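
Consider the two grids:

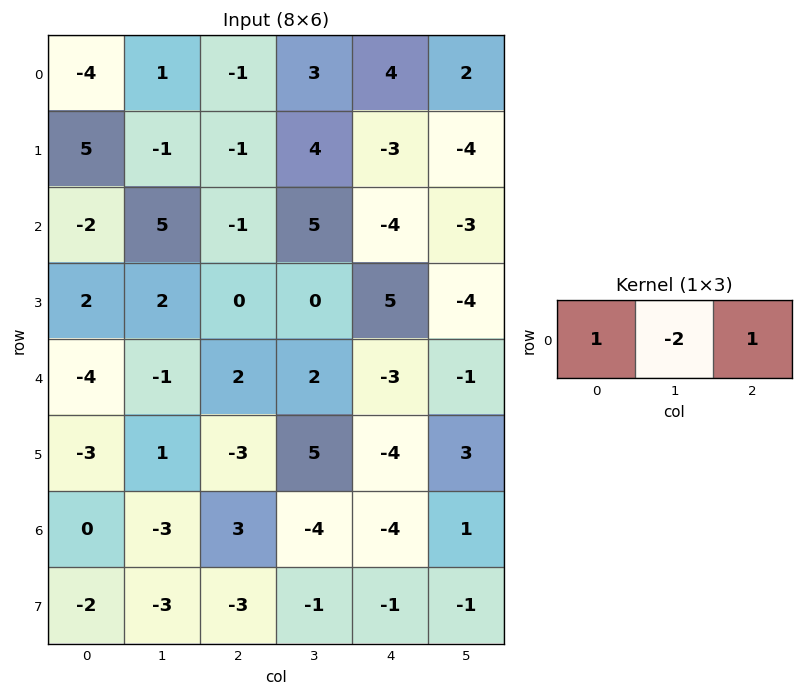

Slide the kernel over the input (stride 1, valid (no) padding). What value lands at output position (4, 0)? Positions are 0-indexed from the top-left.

0

The receptive field on the input at this output position is [-4 -1 2]. Elementwise product with the kernel and sum: -4·1 + -1·-2 + 2·1.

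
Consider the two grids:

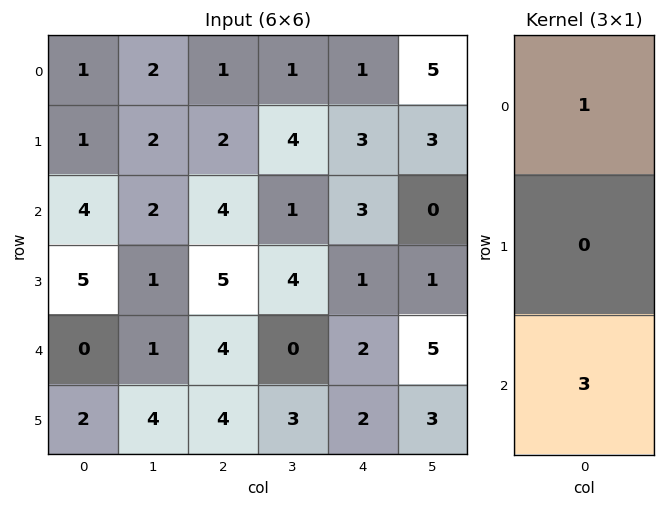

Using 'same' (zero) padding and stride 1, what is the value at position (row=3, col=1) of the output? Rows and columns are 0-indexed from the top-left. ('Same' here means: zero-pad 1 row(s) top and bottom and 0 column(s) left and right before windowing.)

5

The receptive field on the zero-padded input at this output position is [2 / 1 / 1]. Elementwise product with the kernel and sum: 2·1 + 1·3.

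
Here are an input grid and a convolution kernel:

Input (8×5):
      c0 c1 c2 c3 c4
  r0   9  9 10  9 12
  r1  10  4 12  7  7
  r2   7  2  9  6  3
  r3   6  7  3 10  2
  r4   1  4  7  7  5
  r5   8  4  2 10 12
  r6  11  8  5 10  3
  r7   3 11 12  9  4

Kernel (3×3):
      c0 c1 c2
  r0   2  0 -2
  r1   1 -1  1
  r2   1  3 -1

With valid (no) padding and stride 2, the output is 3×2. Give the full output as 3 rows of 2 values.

Output[0,0]: The receptive field on the input at this output position is [9 9 10 / 10 4 12 / 7 2 9]. Elementwise product with the kernel and sum: 9·2 + 10·-2 + 10·1 + 4·-1 + 12·1 + 7·1 + 2·3 + 9·-1.
Output[0,1]: The receptive field on the input at this output position is [10 9 12 / 12 7 7 / 9 6 3]. Elementwise product with the kernel and sum: 10·2 + 12·-2 + 12·1 + 7·-1 + 7·1 + 9·1 + 6·3 + 3·-1.

20 32
4 30
24 40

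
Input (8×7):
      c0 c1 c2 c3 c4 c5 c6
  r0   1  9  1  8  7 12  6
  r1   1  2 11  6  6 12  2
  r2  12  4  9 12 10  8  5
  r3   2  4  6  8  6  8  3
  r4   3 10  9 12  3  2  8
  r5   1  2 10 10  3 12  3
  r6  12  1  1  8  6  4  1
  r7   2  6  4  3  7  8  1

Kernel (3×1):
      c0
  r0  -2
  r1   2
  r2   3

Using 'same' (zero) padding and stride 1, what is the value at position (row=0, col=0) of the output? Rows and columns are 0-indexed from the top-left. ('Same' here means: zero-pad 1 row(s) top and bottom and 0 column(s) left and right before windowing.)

The receptive field on the zero-padded input at this output position is [0 / 1 / 1]. Elementwise product with the kernel and sum: 0·-2 + 1·2 + 1·3.

5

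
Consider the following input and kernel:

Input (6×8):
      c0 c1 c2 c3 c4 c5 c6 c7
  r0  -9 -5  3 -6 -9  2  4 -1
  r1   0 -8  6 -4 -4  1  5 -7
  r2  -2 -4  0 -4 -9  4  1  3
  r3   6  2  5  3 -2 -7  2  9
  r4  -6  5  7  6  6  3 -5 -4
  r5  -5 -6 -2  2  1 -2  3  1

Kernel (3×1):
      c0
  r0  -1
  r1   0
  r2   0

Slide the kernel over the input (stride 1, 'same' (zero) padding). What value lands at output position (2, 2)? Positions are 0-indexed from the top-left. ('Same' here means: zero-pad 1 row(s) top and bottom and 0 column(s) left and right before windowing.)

-6

The receptive field on the zero-padded input at this output position is [6 / 0 / 5]. Elementwise product with the kernel and sum: 6·-1.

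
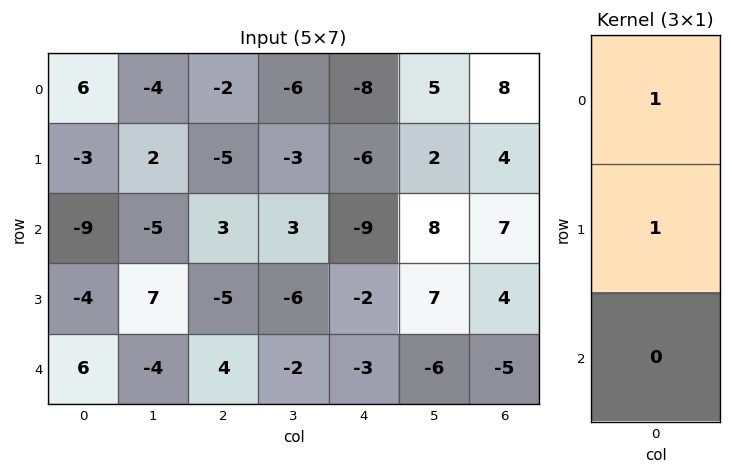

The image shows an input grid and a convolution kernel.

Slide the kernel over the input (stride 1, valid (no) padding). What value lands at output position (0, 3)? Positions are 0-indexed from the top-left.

-9

The receptive field on the input at this output position is [-6 / -3 / 3]. Elementwise product with the kernel and sum: -6·1 + -3·1.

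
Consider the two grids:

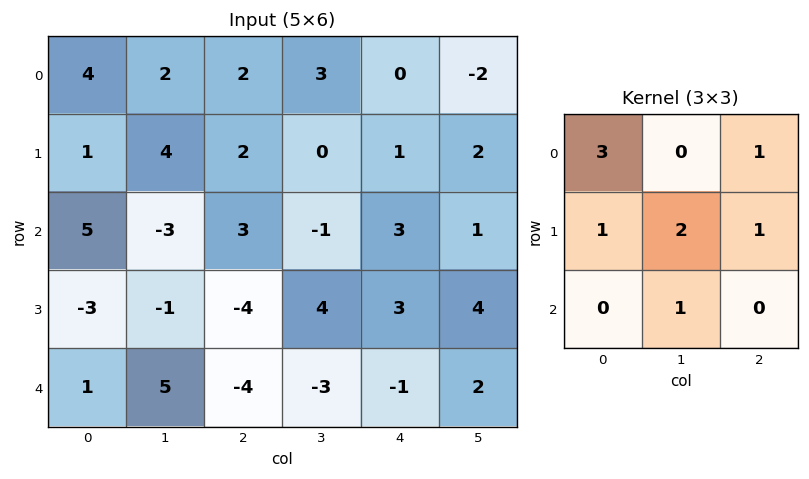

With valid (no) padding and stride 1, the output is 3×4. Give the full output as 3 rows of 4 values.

Output[0,0]: The receptive field on the input at this output position is [4 2 2 / 1 4 2 / 5 -3 3]. Elementwise product with the kernel and sum: 4·3 + 2·1 + 1·1 + 4·2 + 2·1 + -3·1.
Output[0,1]: The receptive field on the input at this output position is [2 2 3 / 4 2 0 / -3 3 -1]. Elementwise product with the kernel and sum: 2·3 + 3·1 + 4·1 + 2·2 + 0·1 + 3·1.

22 20 8 14
6 10 15 11
14 -19 16 11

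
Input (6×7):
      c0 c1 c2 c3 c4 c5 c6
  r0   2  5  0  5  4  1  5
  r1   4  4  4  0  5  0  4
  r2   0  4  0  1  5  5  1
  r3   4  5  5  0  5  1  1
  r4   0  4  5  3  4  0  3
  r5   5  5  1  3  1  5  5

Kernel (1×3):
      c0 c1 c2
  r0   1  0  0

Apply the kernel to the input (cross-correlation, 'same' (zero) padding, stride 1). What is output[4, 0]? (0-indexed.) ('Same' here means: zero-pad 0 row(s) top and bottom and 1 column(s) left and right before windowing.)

0

The receptive field on the zero-padded input at this output position is [0 0 4]. Elementwise product with the kernel and sum: 0·1.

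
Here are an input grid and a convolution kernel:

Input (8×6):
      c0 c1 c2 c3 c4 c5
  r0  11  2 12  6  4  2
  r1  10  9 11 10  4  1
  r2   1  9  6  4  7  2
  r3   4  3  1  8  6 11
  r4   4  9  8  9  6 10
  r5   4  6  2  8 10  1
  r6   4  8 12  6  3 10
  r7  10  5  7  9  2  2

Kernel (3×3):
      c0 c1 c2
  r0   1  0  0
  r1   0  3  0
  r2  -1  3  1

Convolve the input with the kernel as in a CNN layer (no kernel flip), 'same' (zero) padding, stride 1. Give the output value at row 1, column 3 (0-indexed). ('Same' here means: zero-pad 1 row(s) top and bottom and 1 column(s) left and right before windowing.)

The receptive field on the zero-padded input at this output position is [12 6 4 / 11 10 4 / 6 4 7]. Elementwise product with the kernel and sum: 12·1 + 10·3 + 6·-1 + 4·3 + 7·1.

55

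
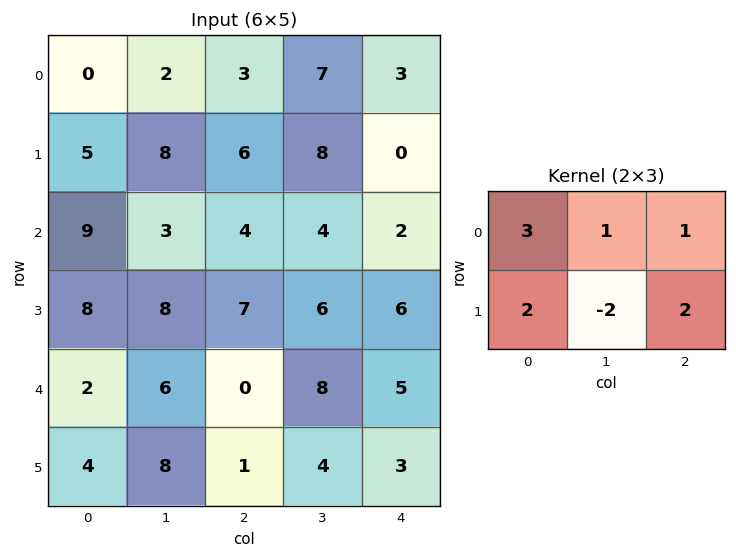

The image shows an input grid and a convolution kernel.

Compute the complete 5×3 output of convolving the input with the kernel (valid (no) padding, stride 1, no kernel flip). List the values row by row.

Output[0,0]: The receptive field on the input at this output position is [0 2 3 / 5 8 6]. Elementwise product with the kernel and sum: 0·3 + 2·1 + 3·1 + 5·2 + 8·-2 + 6·2.

11 36 15
49 44 30
48 31 32
31 65 27
6 48 13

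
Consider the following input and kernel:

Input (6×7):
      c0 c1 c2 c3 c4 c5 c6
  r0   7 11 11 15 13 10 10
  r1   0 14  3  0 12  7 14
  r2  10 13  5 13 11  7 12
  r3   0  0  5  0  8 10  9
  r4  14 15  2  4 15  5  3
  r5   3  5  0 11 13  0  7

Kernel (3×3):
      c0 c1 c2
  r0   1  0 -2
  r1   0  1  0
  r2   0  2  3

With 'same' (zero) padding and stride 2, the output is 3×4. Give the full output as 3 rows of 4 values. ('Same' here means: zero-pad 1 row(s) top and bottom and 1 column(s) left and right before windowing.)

Output[0,0]: The receptive field on the zero-padded input at this output position is [0 0 0 / 0 7 11 / 0 0 14]. Elementwise product with the kernel and sum: 0·1 + 0·-2 + 7·1 + 0·2 + 14·3.

49 17 58 38
-18 29 43 37
35 35 21 27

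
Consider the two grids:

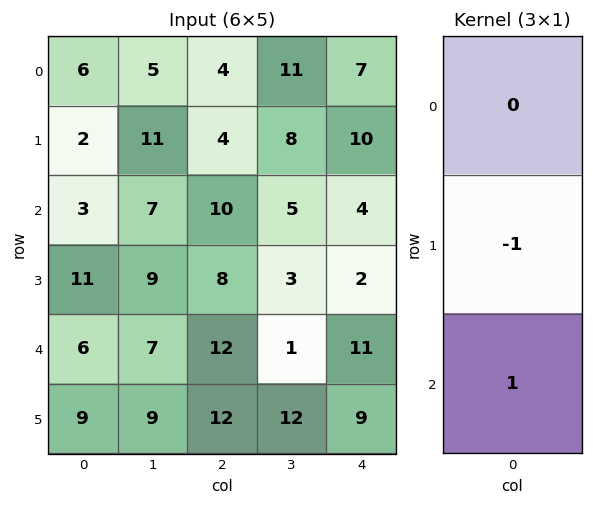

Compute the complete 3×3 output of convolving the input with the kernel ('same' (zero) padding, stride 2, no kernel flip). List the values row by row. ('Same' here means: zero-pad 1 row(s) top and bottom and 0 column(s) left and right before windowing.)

Output[0,0]: The receptive field on the zero-padded input at this output position is [0 / 6 / 2]. Elementwise product with the kernel and sum: 6·-1 + 2·1.

-4 0 3
8 -2 -2
3 0 -2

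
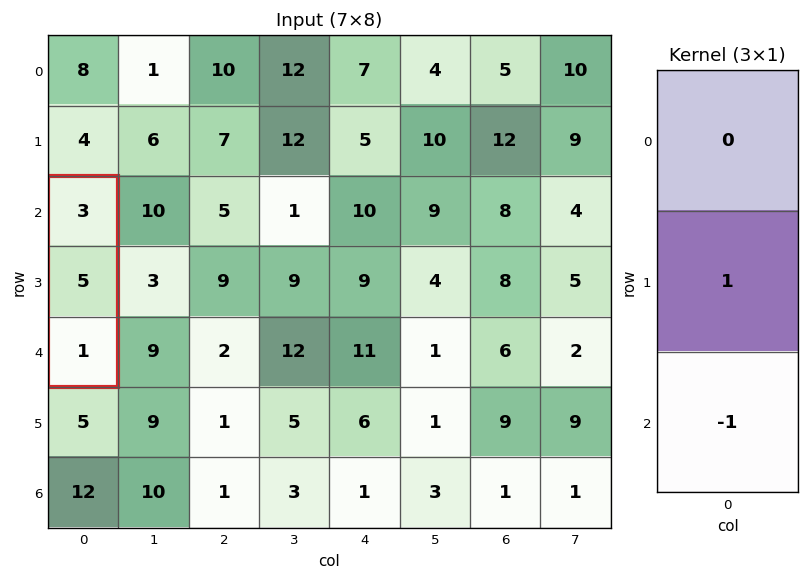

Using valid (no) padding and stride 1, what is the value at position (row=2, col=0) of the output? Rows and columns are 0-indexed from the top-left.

4

The receptive field on the input at this output position is [3 / 5 / 1]. Elementwise product with the kernel and sum: 5·1 + 1·-1.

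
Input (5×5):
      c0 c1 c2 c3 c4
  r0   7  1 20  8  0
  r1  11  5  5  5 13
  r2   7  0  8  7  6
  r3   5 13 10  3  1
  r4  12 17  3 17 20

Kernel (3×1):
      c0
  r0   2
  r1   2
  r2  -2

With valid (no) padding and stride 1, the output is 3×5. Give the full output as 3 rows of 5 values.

Output[0,0]: The receptive field on the input at this output position is [7 / 11 / 7]. Elementwise product with the kernel and sum: 7·2 + 11·2 + 7·-2.
Output[0,1]: The receptive field on the input at this output position is [1 / 5 / 0]. Elementwise product with the kernel and sum: 1·2 + 5·2 + 0·-2.

22 12 34 12 14
26 -16 6 18 36
0 -8 30 -14 -26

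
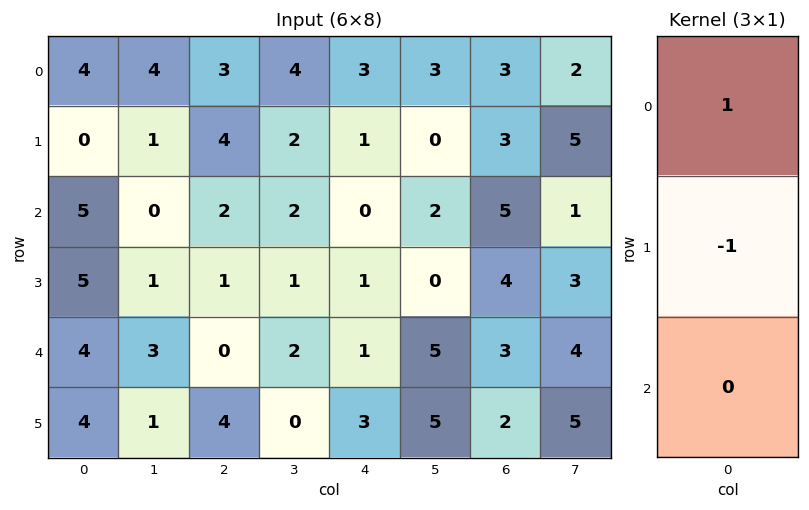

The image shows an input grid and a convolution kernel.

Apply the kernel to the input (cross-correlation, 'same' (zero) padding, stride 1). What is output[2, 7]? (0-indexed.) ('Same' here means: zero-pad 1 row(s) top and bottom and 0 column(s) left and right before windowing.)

4

The receptive field on the zero-padded input at this output position is [5 / 1 / 3]. Elementwise product with the kernel and sum: 5·1 + 1·-1.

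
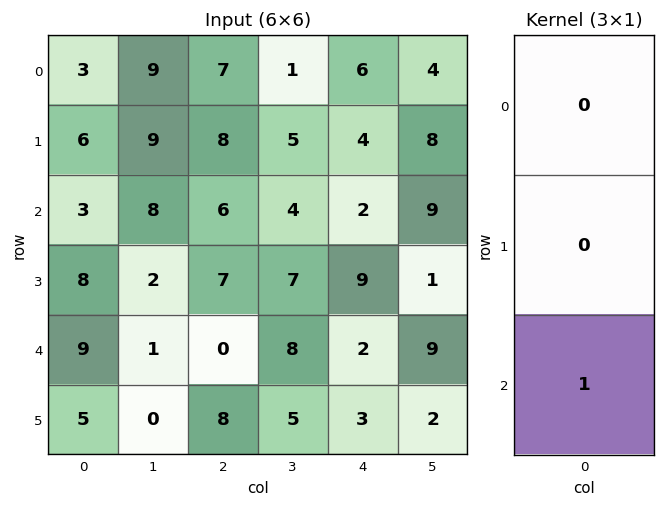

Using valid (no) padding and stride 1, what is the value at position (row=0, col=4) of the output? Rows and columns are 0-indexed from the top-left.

The receptive field on the input at this output position is [6 / 4 / 2]. Elementwise product with the kernel and sum: 2·1.

2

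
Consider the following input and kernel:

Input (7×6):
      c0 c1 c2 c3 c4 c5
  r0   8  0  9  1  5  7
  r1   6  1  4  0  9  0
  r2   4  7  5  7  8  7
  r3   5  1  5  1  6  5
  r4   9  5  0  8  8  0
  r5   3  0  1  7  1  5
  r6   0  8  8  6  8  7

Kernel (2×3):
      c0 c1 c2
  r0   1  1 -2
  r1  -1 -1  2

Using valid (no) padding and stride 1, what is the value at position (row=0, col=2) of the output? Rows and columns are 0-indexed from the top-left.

14

The receptive field on the input at this output position is [9 1 5 / 4 0 9]. Elementwise product with the kernel and sum: 9·1 + 1·1 + 5·-2 + 4·-1 + 0·-1 + 9·2.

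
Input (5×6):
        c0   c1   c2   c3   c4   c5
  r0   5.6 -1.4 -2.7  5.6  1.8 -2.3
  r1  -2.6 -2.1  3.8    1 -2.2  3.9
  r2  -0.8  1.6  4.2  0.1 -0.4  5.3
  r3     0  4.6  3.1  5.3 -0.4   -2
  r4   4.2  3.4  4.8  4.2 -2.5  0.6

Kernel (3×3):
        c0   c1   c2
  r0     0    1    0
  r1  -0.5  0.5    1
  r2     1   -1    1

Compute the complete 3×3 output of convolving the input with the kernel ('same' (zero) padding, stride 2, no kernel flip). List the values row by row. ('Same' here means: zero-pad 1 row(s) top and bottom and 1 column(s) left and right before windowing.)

1.9 0.05 2.9
3.2 12 6.55
5.5 8 -3.15

Output[0,0]: The receptive field on the zero-padded input at this output position is [0 0 0 / 0 5.6 -1.4 / 0 -2.6 -2.1]. Elementwise product with the kernel and sum: 0·1 + 0·-0.5 + 5.6·0.5 + -1.4·1 + 0·1 + -2.6·-1 + -2.1·1.
Output[0,1]: The receptive field on the zero-padded input at this output position is [0 0 0 / -1.4 -2.7 5.6 / -2.1 3.8 1]. Elementwise product with the kernel and sum: 0·1 + -1.4·-0.5 + -2.7·0.5 + 5.6·1 + -2.1·1 + 3.8·-1 + 1·1.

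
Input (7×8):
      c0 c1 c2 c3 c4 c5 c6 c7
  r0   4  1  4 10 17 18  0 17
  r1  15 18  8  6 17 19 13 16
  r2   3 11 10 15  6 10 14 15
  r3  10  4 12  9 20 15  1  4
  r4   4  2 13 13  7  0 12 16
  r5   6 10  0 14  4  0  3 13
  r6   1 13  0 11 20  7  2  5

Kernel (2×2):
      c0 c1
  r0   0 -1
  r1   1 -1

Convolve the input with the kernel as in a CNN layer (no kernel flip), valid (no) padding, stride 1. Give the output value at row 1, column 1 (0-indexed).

-7

The receptive field on the input at this output position is [18 8 / 11 10]. Elementwise product with the kernel and sum: 8·-1 + 11·1 + 10·-1.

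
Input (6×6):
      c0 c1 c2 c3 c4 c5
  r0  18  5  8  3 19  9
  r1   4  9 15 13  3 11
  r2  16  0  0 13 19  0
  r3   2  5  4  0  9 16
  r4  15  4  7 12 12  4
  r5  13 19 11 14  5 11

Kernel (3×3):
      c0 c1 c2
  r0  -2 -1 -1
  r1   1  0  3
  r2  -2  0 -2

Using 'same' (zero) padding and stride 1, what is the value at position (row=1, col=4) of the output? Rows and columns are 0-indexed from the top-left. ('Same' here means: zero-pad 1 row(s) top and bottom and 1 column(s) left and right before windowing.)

The receptive field on the zero-padded input at this output position is [3 19 9 / 13 3 11 / 13 19 0]. Elementwise product with the kernel and sum: 3·-2 + 19·-1 + 9·-1 + 13·1 + 11·3 + 13·-2 + 0·-2.

-14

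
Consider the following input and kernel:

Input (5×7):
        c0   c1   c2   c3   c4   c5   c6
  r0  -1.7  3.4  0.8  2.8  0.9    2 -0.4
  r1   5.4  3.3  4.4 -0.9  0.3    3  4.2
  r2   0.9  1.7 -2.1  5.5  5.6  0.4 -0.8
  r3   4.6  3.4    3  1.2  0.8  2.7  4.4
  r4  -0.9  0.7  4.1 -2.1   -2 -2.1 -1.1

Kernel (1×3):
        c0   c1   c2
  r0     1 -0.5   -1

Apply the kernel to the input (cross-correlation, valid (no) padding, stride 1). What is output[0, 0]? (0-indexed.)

-4.2

The receptive field on the input at this output position is [-1.7 3.4 0.8]. Elementwise product with the kernel and sum: -1.7·1 + 3.4·-0.5 + 0.8·-1.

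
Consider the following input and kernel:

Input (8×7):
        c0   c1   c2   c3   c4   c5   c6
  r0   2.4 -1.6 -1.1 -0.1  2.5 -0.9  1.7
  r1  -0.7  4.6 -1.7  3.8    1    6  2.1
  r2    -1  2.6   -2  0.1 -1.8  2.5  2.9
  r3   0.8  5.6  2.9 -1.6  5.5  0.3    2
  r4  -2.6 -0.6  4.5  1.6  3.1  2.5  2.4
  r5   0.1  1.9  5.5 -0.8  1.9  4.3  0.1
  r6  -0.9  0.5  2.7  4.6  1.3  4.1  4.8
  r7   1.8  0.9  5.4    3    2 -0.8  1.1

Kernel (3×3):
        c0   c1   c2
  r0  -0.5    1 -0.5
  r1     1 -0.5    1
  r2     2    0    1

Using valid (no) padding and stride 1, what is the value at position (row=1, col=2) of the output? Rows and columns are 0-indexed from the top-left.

The receptive field on the input at this output position is [-1.7 3.8 1 / -2 0.1 -1.8 / 2.9 -1.6 5.5]. Elementwise product with the kernel and sum: -1.7·-0.5 + 3.8·1 + 1·-0.5 + -2·1 + 0.1·-0.5 + -1.8·1 + 2.9·2 + 5.5·1.

11.6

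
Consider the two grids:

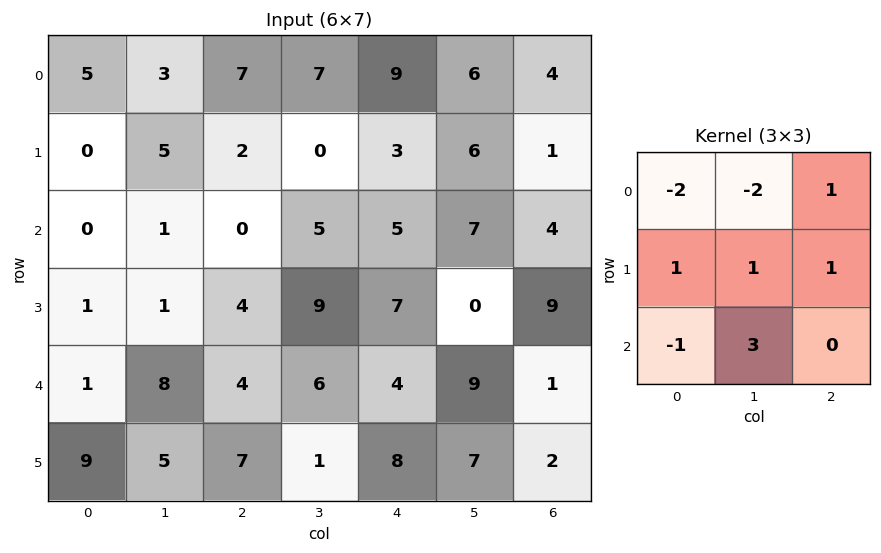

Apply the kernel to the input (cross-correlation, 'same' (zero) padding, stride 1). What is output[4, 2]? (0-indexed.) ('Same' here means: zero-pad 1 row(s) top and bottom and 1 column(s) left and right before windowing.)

The receptive field on the zero-padded input at this output position is [1 4 9 / 8 4 6 / 5 7 1]. Elementwise product with the kernel and sum: 1·-2 + 4·-2 + 9·1 + 8·1 + 4·1 + 6·1 + 5·-1 + 7·3.

33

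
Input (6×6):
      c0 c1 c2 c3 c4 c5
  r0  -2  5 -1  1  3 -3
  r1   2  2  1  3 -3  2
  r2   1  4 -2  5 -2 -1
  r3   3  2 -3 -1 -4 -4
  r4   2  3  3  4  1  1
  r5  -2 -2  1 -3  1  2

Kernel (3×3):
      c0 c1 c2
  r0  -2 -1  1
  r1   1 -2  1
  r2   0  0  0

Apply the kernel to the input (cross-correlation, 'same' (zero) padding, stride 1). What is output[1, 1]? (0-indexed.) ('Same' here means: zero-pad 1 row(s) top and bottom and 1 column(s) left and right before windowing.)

The receptive field on the zero-padded input at this output position is [-2 5 -1 / 2 2 1 / 1 4 -2]. Elementwise product with the kernel and sum: -2·-2 + 5·-1 + -1·1 + 2·1 + 2·-2 + 1·1.

-3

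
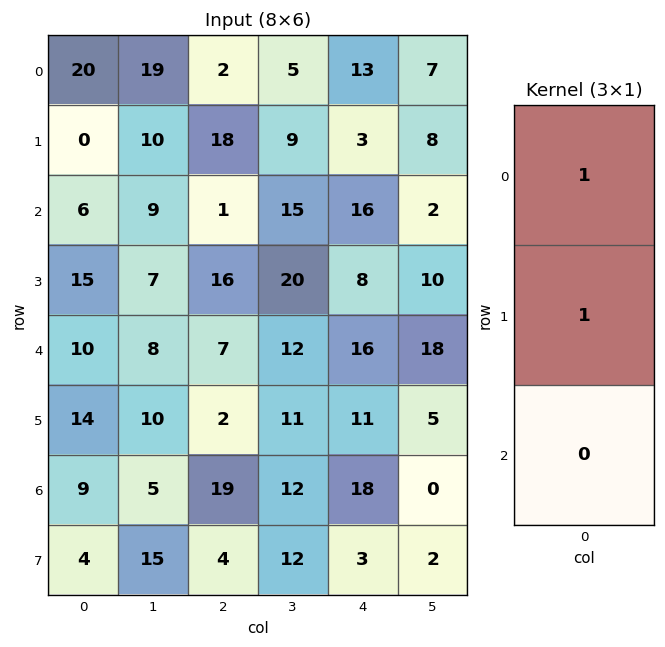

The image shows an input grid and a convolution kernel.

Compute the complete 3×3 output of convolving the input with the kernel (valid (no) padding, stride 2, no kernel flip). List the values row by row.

20 20 16
21 17 24
24 9 27

Output[0,0]: The receptive field on the input at this output position is [20 / 0 / 6]. Elementwise product with the kernel and sum: 20·1 + 0·1.
Output[0,1]: The receptive field on the input at this output position is [2 / 18 / 1]. Elementwise product with the kernel and sum: 2·1 + 18·1.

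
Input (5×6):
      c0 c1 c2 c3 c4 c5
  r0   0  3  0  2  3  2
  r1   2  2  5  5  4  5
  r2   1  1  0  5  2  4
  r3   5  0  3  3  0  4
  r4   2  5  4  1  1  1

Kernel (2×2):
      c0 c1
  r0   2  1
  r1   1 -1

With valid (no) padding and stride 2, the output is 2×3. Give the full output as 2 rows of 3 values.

Output[0,0]: The receptive field on the input at this output position is [0 3 / 2 2]. Elementwise product with the kernel and sum: 0·2 + 3·1 + 2·1 + 2·-1.

3 2 7
8 5 4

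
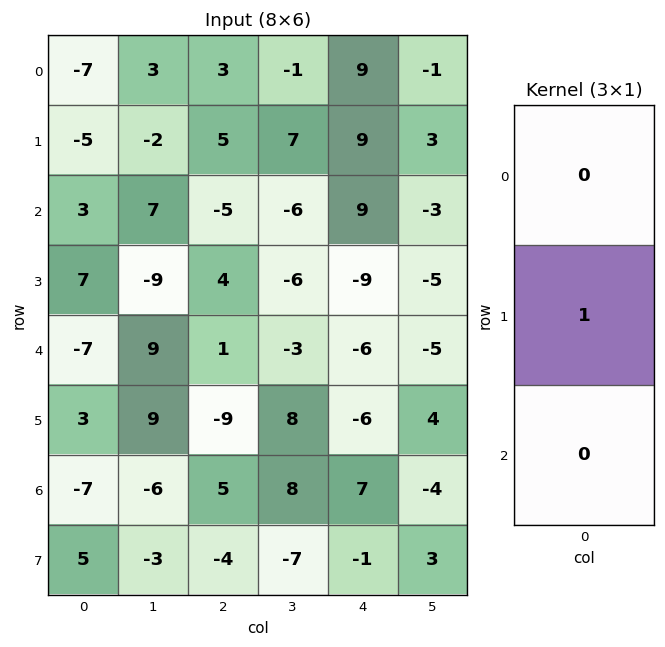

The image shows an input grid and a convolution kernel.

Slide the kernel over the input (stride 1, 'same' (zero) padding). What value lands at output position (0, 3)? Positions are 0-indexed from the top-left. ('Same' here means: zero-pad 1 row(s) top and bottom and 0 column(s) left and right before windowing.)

The receptive field on the zero-padded input at this output position is [0 / -1 / 7]. Elementwise product with the kernel and sum: -1·1.

-1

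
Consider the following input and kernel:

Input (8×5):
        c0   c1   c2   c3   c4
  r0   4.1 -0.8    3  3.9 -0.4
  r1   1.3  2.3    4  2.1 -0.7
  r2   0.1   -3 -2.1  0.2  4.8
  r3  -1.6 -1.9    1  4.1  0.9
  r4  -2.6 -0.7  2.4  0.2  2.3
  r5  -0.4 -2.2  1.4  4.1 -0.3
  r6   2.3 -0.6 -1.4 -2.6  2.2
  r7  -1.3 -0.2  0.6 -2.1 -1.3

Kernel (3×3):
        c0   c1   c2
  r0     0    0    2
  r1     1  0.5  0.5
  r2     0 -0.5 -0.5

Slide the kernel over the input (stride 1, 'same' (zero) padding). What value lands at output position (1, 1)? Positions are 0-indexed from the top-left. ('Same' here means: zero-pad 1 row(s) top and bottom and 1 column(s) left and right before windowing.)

13

The receptive field on the zero-padded input at this output position is [4.1 -0.8 3 / 1.3 2.3 4 / 0.1 -3 -2.1]. Elementwise product with the kernel and sum: 3·2 + 1.3·1 + 2.3·0.5 + 4·0.5 + -3·-0.5 + -2.1·-0.5.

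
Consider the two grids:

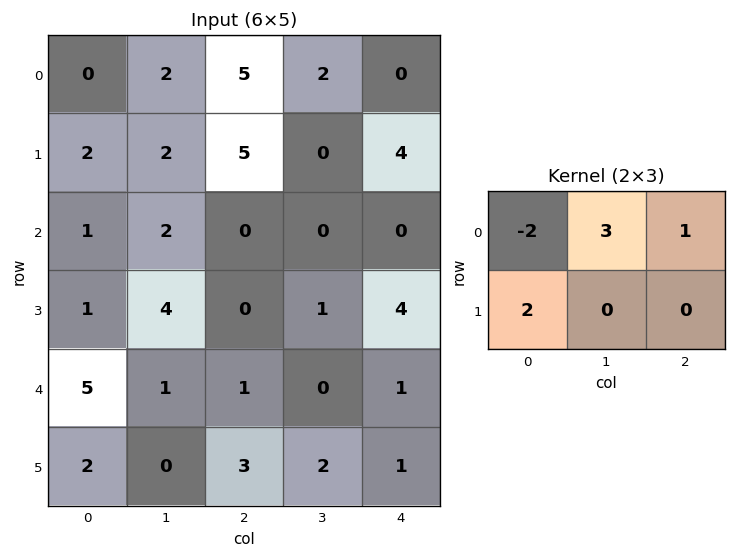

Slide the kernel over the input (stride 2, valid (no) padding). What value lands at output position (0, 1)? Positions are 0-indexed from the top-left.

6

The receptive field on the input at this output position is [5 2 0 / 5 0 4]. Elementwise product with the kernel and sum: 5·-2 + 2·3 + 0·1 + 5·2.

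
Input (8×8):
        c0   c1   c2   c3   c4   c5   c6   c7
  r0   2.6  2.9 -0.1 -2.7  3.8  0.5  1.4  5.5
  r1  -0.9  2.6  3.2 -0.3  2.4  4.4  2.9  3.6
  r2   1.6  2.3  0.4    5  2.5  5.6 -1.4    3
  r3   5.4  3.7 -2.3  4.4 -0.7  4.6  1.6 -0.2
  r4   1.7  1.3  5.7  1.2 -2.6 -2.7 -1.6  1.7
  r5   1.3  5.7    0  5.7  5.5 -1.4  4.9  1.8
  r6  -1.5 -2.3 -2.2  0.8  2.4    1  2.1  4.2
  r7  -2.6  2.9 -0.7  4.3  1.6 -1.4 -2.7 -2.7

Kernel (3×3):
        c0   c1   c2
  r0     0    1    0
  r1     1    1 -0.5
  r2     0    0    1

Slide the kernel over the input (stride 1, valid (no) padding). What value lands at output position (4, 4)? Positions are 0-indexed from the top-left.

The receptive field on the input at this output position is [-2.6 -2.7 -1.6 / 5.5 -1.4 4.9 / 2.4 1 2.1]. Elementwise product with the kernel and sum: -2.7·1 + 5.5·1 + -1.4·1 + 4.9·-0.5 + 2.1·1.

1.05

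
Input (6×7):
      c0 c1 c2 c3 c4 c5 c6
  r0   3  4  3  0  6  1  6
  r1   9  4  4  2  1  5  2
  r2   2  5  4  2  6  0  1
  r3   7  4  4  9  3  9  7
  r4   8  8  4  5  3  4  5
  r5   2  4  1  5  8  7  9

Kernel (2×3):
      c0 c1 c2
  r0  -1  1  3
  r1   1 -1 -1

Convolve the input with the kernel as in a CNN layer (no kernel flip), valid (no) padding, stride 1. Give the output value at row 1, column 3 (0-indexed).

10

The receptive field on the input at this output position is [2 1 5 / 2 6 0]. Elementwise product with the kernel and sum: 2·-1 + 1·1 + 5·3 + 2·1 + 6·-1 + 0·-1.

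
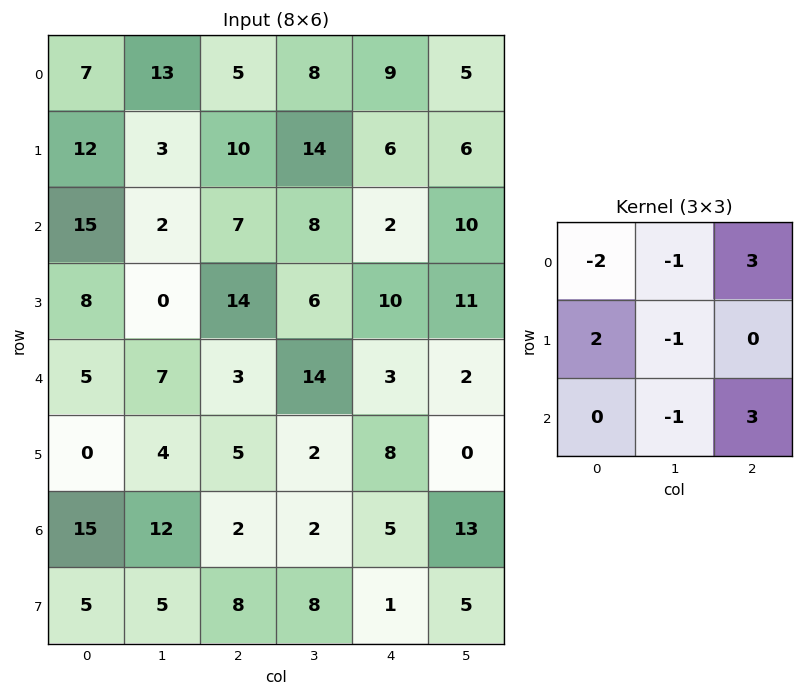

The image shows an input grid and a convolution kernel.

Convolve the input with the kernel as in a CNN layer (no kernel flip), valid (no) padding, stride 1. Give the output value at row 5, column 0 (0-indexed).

The receptive field on the input at this output position is [0 4 5 / 15 12 2 / 5 5 8]. Elementwise product with the kernel and sum: 0·-2 + 4·-1 + 5·3 + 15·2 + 12·-1 + 5·-1 + 8·3.

48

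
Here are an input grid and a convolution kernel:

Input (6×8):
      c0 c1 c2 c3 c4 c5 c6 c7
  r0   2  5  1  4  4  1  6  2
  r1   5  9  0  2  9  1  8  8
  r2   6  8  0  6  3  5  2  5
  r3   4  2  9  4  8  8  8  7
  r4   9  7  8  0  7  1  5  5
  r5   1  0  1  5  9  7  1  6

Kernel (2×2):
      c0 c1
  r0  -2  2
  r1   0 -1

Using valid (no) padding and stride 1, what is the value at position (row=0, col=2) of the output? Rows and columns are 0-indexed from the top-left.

4

The receptive field on the input at this output position is [1 4 / 0 2]. Elementwise product with the kernel and sum: 1·-2 + 4·2 + 2·-1.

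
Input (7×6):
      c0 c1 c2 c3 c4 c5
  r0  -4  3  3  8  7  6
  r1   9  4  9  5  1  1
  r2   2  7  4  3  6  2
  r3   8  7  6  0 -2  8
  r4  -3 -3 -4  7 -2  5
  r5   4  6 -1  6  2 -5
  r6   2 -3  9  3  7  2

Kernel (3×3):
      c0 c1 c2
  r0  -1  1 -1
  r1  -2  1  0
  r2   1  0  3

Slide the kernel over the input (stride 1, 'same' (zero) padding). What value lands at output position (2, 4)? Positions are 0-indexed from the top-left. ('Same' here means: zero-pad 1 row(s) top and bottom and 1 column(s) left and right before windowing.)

19

The receptive field on the zero-padded input at this output position is [5 1 1 / 3 6 2 / 0 -2 8]. Elementwise product with the kernel and sum: 5·-1 + 1·1 + 1·-1 + 3·-2 + 6·1 + 0·1 + 8·3.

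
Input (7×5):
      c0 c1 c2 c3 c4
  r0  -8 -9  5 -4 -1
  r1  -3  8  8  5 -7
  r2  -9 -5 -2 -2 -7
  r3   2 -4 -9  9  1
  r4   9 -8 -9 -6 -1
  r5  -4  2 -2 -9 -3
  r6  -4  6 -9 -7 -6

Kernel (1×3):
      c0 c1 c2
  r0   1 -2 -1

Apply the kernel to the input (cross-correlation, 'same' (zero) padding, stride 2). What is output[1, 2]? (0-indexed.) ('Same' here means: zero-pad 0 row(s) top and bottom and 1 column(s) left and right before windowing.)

The receptive field on the zero-padded input at this output position is [-2 -7 0]. Elementwise product with the kernel and sum: -2·1 + -7·-2 + 0·-1.

12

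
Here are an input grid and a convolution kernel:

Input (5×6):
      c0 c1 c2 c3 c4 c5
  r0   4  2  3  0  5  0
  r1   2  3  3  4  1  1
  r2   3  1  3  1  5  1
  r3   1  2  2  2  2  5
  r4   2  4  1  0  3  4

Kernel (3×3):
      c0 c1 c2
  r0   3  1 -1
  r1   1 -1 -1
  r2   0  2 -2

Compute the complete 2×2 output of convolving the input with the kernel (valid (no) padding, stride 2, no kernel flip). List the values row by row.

3 -6
10 -3

Output[0,0]: The receptive field on the input at this output position is [4 2 3 / 2 3 3 / 3 1 3]. Elementwise product with the kernel and sum: 4·3 + 2·1 + 3·-1 + 2·1 + 3·-1 + 3·-1 + 1·2 + 3·-2.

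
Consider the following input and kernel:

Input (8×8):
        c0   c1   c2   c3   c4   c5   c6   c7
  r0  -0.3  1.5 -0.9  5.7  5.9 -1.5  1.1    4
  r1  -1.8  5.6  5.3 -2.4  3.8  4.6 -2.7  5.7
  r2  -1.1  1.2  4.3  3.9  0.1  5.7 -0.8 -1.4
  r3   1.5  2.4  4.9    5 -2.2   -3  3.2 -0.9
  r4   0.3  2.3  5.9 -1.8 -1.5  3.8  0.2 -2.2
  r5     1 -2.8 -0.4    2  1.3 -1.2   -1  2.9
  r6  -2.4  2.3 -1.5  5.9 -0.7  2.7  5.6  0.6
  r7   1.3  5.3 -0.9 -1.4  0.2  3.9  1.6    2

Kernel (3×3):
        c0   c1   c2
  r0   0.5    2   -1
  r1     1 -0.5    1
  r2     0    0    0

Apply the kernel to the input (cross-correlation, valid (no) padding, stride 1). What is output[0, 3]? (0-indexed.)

16.45

The receptive field on the input at this output position is [5.7 5.9 -1.5 / -2.4 3.8 4.6 / 3.9 0.1 5.7]. Elementwise product with the kernel and sum: 5.7·0.5 + 5.9·2 + -1.5·-1 + -2.4·1 + 3.8·-0.5 + 4.6·1.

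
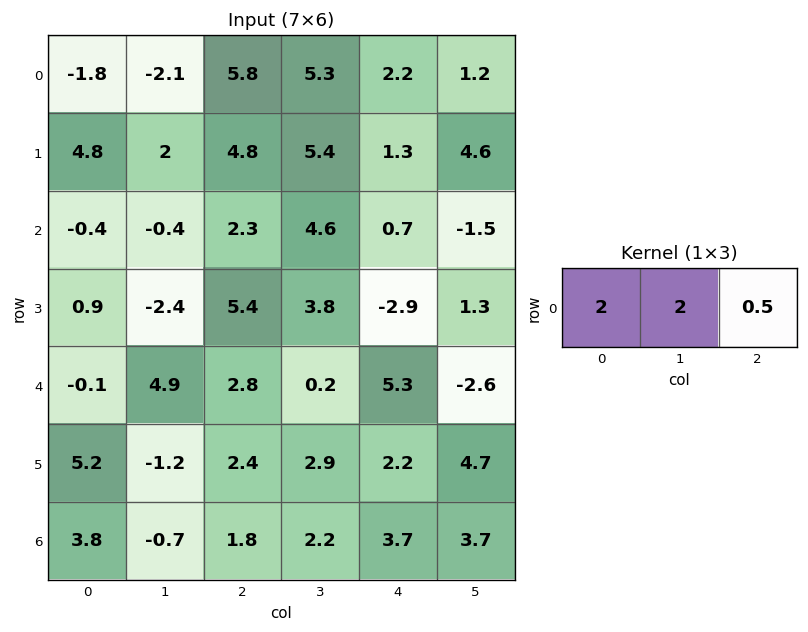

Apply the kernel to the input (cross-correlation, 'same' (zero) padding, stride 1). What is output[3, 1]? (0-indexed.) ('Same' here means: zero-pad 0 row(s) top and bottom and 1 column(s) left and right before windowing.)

The receptive field on the zero-padded input at this output position is [0.9 -2.4 5.4]. Elementwise product with the kernel and sum: 0.9·2 + -2.4·2 + 5.4·0.5.

-0.3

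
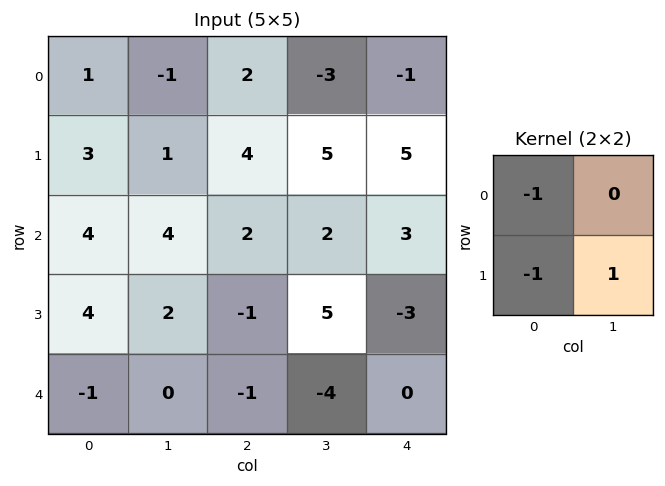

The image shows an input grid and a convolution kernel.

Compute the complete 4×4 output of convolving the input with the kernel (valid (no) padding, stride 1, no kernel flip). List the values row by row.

-3 4 -1 3
-3 -3 -4 -4
-6 -7 4 -10
-3 -3 -2 -1

Output[0,0]: The receptive field on the input at this output position is [1 -1 / 3 1]. Elementwise product with the kernel and sum: 1·-1 + 3·-1 + 1·1.
Output[0,1]: The receptive field on the input at this output position is [-1 2 / 1 4]. Elementwise product with the kernel and sum: -1·-1 + 1·-1 + 4·1.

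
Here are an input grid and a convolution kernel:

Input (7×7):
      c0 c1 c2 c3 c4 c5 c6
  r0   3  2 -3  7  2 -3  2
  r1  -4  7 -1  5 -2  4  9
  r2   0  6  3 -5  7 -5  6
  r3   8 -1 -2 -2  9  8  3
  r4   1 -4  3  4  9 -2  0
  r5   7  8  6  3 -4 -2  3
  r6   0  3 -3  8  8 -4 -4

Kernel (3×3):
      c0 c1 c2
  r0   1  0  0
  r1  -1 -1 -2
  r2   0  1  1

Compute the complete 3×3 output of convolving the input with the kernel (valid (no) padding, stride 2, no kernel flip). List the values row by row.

11 -1 -17
-4 2 -18
-26 18 1

Output[0,0]: The receptive field on the input at this output position is [3 2 -3 / -4 7 -1 / 0 6 3]. Elementwise product with the kernel and sum: 3·1 + -4·-1 + 7·-1 + -1·-2 + 6·1 + 3·1.
Output[0,1]: The receptive field on the input at this output position is [-3 7 2 / -1 5 -2 / 3 -5 7]. Elementwise product with the kernel and sum: -3·1 + -1·-1 + 5·-1 + -2·-2 + -5·1 + 7·1.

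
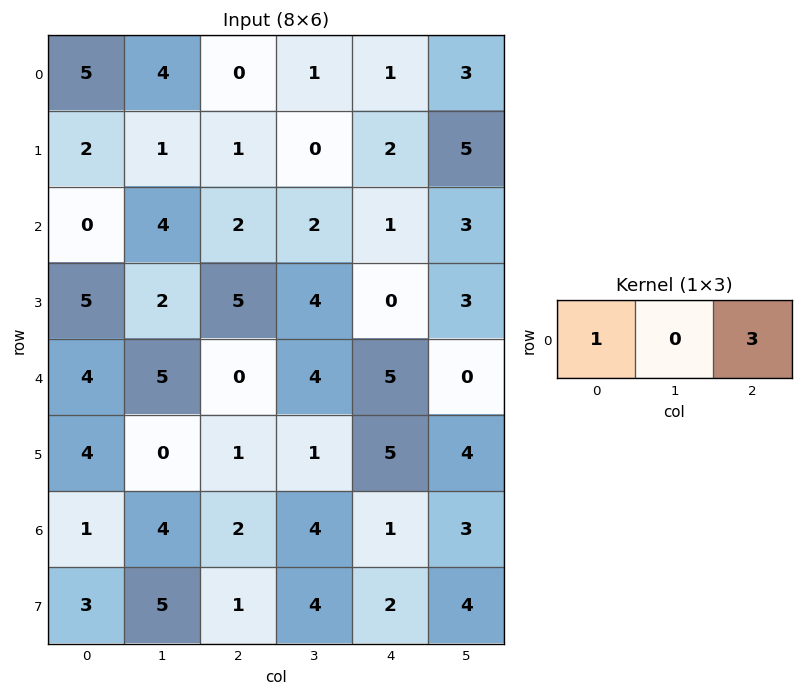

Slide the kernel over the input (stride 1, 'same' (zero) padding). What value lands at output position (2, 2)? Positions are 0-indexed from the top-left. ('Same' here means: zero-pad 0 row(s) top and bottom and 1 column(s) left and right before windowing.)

10

The receptive field on the zero-padded input at this output position is [4 2 2]. Elementwise product with the kernel and sum: 4·1 + 2·3.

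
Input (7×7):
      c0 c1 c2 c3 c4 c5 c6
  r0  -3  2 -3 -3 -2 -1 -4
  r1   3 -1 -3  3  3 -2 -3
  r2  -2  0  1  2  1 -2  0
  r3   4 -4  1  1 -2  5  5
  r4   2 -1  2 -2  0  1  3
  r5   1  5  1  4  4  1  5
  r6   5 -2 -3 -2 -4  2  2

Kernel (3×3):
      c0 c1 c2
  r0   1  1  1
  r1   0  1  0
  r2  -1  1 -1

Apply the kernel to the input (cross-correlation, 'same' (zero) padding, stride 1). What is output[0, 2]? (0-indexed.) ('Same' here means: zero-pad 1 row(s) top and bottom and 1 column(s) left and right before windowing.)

-8

The receptive field on the zero-padded input at this output position is [0 0 0 / 2 -3 -3 / -1 -3 3]. Elementwise product with the kernel and sum: 0·1 + 0·1 + 0·1 + -3·1 + -1·-1 + -3·1 + 3·-1.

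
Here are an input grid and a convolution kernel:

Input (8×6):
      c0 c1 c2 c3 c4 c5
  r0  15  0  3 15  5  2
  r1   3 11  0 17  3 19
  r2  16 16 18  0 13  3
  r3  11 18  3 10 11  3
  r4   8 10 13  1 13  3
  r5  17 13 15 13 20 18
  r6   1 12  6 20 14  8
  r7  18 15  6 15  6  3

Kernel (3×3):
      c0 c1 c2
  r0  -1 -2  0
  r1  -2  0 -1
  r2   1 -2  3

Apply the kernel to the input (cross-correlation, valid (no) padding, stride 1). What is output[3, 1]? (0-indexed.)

-23

The receptive field on the input at this output position is [18 3 10 / 10 13 1 / 13 15 13]. Elementwise product with the kernel and sum: 18·-1 + 3·-2 + 10·-2 + 1·-1 + 13·1 + 15·-2 + 13·3.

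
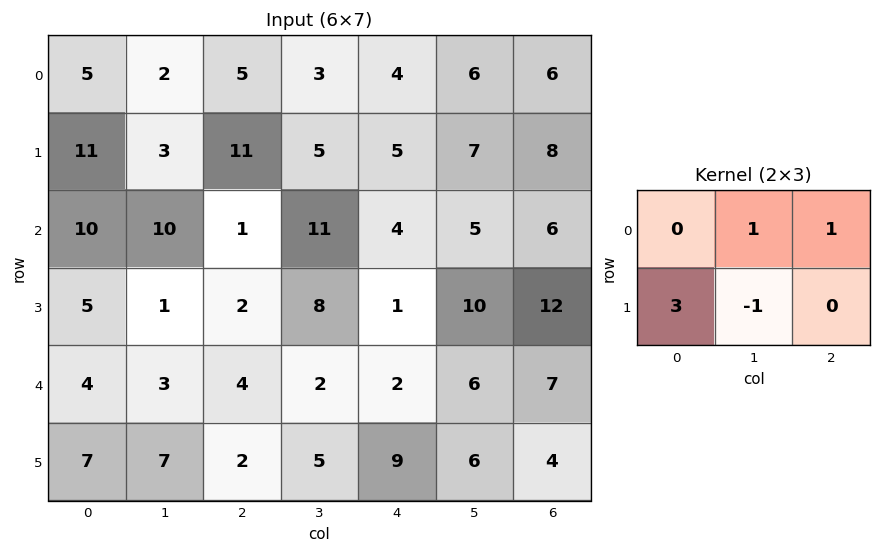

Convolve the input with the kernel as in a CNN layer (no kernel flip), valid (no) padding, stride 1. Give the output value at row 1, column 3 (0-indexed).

41

The receptive field on the input at this output position is [5 5 7 / 11 4 5]. Elementwise product with the kernel and sum: 5·1 + 7·1 + 11·3 + 4·-1.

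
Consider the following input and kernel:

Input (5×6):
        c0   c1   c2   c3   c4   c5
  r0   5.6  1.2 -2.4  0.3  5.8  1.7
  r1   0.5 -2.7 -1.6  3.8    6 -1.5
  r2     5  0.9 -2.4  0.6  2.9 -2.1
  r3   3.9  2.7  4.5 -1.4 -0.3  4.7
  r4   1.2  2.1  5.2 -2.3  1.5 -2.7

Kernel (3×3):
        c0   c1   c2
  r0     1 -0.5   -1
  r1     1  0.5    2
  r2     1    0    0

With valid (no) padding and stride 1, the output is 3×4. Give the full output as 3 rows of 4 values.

8.35 7.1 1.55 0.1
8 -2.1 -1.3 -1.25
22.4 5.75 2.8 6.8

Output[0,0]: The receptive field on the input at this output position is [5.6 1.2 -2.4 / 0.5 -2.7 -1.6 / 5 0.9 -2.4]. Elementwise product with the kernel and sum: 5.6·1 + 1.2·-0.5 + -2.4·-1 + 0.5·1 + -2.7·0.5 + -1.6·2 + 5·1.
Output[0,1]: The receptive field on the input at this output position is [1.2 -2.4 0.3 / -2.7 -1.6 3.8 / 0.9 -2.4 0.6]. Elementwise product with the kernel and sum: 1.2·1 + -2.4·-0.5 + 0.3·-1 + -2.7·1 + -1.6·0.5 + 3.8·2 + 0.9·1.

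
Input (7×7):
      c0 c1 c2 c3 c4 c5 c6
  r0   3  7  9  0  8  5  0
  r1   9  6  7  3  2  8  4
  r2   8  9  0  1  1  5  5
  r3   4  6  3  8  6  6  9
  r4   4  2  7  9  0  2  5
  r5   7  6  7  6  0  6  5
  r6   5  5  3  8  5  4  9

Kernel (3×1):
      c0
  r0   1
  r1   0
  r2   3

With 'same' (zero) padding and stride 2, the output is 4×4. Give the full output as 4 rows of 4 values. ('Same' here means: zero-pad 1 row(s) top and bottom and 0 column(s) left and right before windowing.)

Output[0,0]: The receptive field on the zero-padded input at this output position is [0 / 3 / 9]. Elementwise product with the kernel and sum: 0·1 + 9·3.

27 21 6 12
21 16 20 31
25 24 6 24
7 7 0 5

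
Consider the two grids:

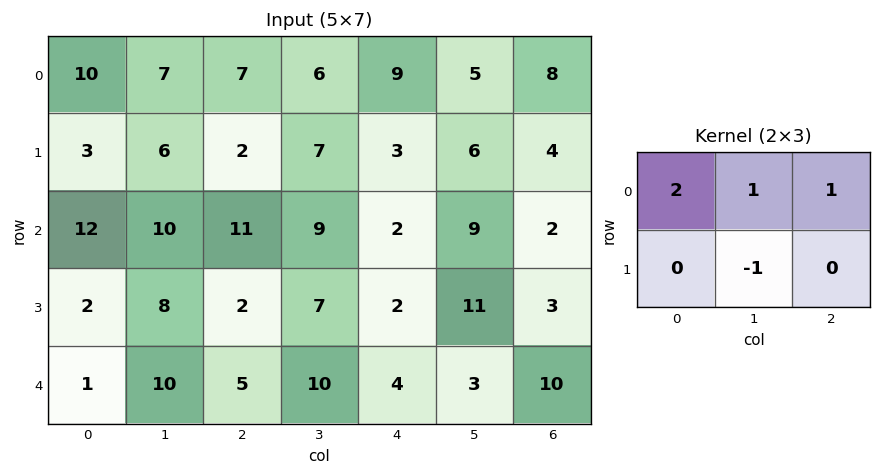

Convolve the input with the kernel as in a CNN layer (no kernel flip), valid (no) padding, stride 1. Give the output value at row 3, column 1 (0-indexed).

20

The receptive field on the input at this output position is [8 2 7 / 10 5 10]. Elementwise product with the kernel and sum: 8·2 + 2·1 + 7·1 + 5·-1.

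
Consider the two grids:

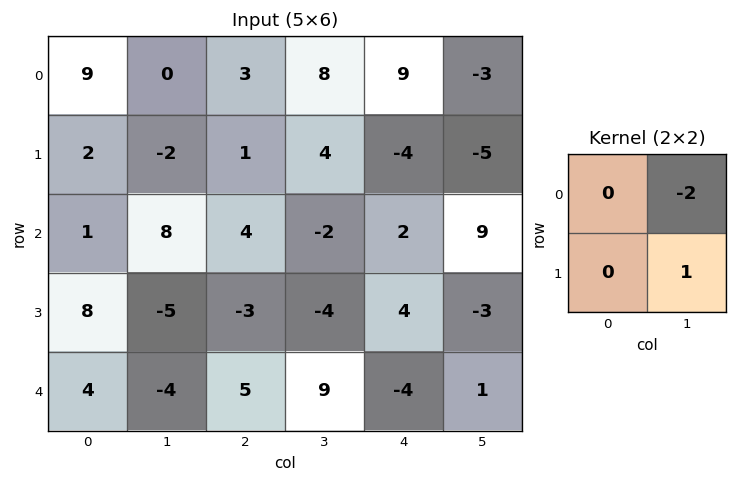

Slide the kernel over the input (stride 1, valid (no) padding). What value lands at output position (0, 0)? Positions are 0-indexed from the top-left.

-2

The receptive field on the input at this output position is [9 0 / 2 -2]. Elementwise product with the kernel and sum: 0·-2 + -2·1.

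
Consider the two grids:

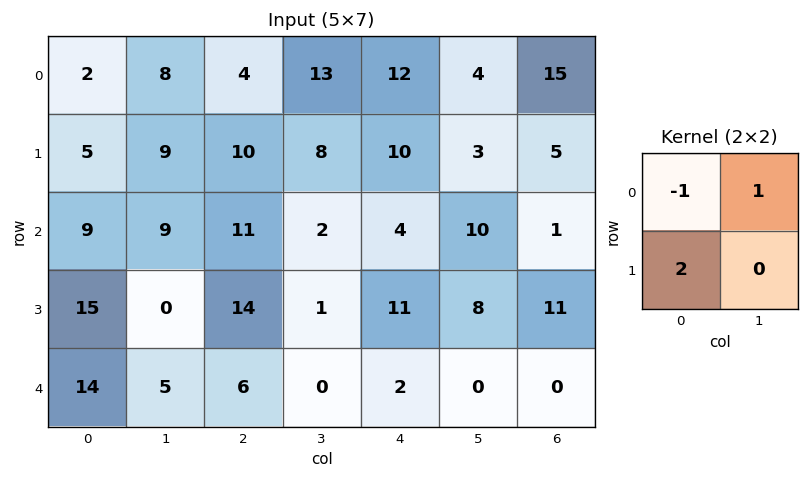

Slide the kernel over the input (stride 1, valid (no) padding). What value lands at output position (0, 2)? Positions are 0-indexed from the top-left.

29

The receptive field on the input at this output position is [4 13 / 10 8]. Elementwise product with the kernel and sum: 4·-1 + 13·1 + 10·2.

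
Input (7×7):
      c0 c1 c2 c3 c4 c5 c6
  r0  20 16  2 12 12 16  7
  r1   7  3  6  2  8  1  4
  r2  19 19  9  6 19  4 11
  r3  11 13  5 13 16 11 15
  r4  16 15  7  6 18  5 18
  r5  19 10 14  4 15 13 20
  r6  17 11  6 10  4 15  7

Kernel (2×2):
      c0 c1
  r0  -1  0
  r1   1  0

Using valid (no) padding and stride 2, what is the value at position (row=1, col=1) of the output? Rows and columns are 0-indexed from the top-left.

-4

The receptive field on the input at this output position is [9 6 / 5 13]. Elementwise product with the kernel and sum: 9·-1 + 5·1.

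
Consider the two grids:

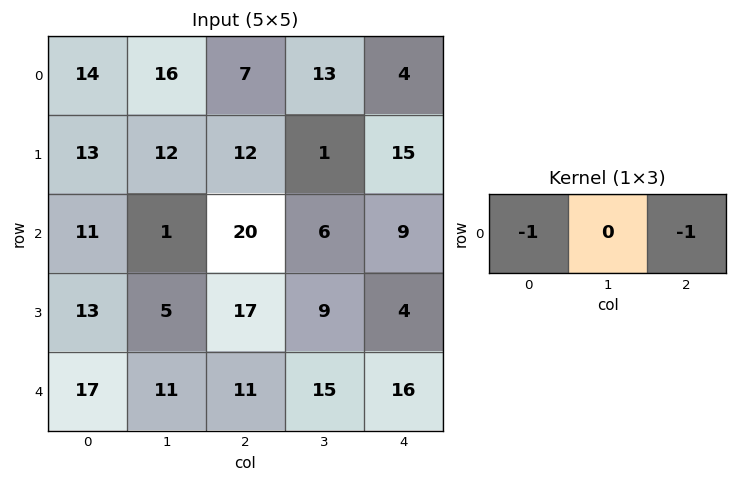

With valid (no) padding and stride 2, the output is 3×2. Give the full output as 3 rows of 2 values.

-21 -11
-31 -29
-28 -27

Output[0,0]: The receptive field on the input at this output position is [14 16 7]. Elementwise product with the kernel and sum: 14·-1 + 7·-1.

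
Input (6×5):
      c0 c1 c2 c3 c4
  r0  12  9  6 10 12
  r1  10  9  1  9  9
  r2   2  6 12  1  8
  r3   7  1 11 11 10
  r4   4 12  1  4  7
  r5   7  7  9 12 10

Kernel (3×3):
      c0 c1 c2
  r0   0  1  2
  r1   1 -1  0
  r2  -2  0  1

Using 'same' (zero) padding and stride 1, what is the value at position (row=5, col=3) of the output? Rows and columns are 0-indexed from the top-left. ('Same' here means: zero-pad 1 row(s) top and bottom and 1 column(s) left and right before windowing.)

The receptive field on the zero-padded input at this output position is [1 4 7 / 9 12 10 / 0 0 0]. Elementwise product with the kernel and sum: 4·1 + 7·2 + 9·1 + 12·-1 + 0·-2 + 0·1.

15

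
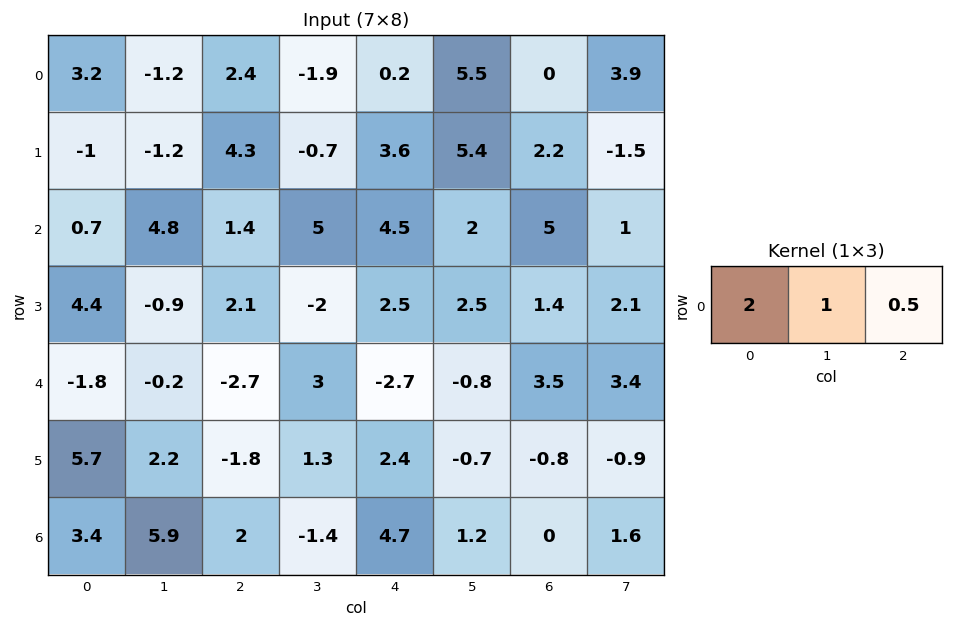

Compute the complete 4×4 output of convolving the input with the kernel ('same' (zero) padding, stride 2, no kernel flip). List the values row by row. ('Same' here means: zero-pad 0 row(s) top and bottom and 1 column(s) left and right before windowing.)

Output[0,0]: The receptive field on the zero-padded input at this output position is [0 3.2 -1.2]. Elementwise product with the kernel and sum: 0·2 + 3.2·1 + -1.2·0.5.

2.6 -0.95 -0.85 12.95
3.1 13.5 15.5 9.5
-1.9 -1.6 2.9 3.6
6.35 13.1 2.5 3.2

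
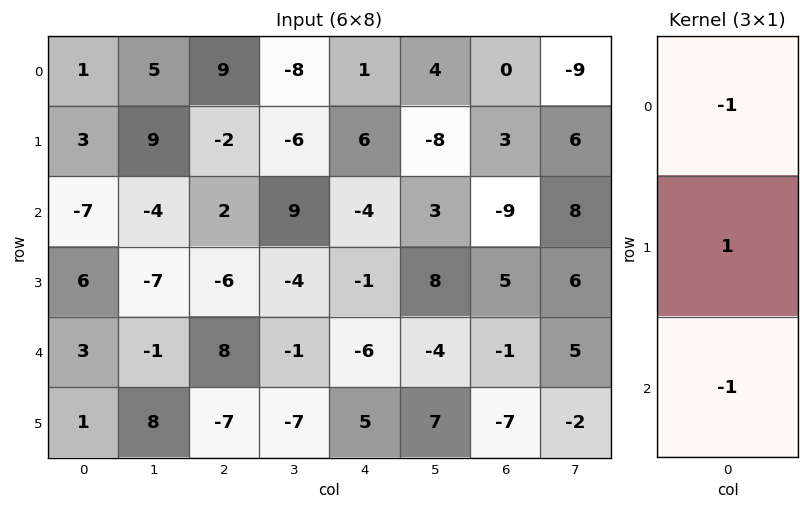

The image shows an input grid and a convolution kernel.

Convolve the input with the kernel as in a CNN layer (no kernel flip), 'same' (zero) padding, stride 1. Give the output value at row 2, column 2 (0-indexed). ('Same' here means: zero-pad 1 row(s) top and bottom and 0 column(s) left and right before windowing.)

10

The receptive field on the zero-padded input at this output position is [-2 / 2 / -6]. Elementwise product with the kernel and sum: -2·-1 + 2·1 + -6·-1.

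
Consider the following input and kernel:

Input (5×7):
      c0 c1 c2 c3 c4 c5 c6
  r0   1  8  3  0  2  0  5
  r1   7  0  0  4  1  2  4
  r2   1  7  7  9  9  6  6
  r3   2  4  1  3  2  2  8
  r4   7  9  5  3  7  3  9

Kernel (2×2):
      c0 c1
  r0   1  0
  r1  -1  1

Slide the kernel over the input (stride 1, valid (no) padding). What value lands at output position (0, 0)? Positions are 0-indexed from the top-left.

The receptive field on the input at this output position is [1 8 / 7 0]. Elementwise product with the kernel and sum: 1·1 + 7·-1 + 0·1.

-6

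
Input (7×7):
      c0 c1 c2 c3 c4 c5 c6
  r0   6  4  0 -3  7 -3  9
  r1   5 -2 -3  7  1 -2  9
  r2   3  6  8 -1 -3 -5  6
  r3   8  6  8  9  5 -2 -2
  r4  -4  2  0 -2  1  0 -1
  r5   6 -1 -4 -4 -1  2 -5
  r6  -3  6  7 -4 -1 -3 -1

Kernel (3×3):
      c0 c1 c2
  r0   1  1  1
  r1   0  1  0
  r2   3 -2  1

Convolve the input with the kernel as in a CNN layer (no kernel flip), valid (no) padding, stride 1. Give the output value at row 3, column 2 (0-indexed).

15

The receptive field on the input at this output position is [8 9 5 / 0 -2 1 / -4 -4 -1]. Elementwise product with the kernel and sum: 8·1 + 9·1 + 5·1 + -2·1 + -4·3 + -4·-2 + -1·1.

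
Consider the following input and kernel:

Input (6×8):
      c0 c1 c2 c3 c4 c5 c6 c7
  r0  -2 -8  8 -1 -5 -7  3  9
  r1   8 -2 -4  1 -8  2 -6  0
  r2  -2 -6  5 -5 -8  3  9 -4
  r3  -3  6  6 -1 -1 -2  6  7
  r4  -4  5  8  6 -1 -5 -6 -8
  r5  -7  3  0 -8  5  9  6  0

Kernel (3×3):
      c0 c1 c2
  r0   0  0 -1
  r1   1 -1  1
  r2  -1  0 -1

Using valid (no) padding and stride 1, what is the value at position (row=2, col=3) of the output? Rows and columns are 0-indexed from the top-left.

The receptive field on the input at this output position is [-5 -8 3 / -1 -1 -2 / 6 -1 -5]. Elementwise product with the kernel and sum: 3·-1 + -1·1 + -1·-1 + -2·1 + 6·-1 + -5·-1.

-6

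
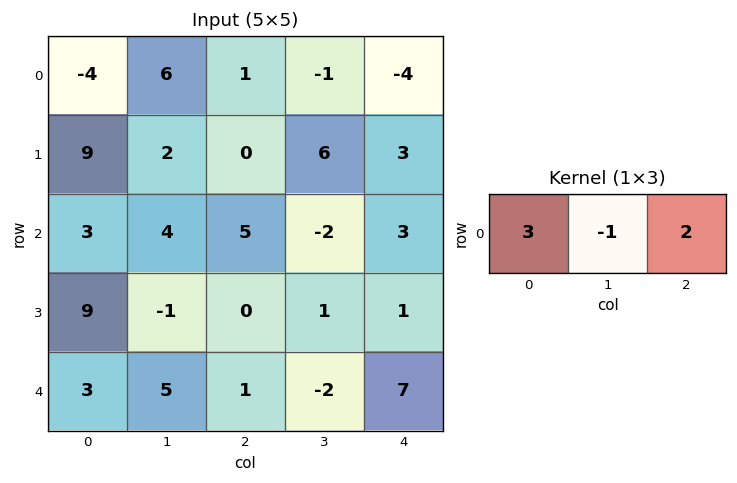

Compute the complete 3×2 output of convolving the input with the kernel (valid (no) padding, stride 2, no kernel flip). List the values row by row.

Output[0,0]: The receptive field on the input at this output position is [-4 6 1]. Elementwise product with the kernel and sum: -4·3 + 6·-1 + 1·2.

-16 -4
15 23
6 19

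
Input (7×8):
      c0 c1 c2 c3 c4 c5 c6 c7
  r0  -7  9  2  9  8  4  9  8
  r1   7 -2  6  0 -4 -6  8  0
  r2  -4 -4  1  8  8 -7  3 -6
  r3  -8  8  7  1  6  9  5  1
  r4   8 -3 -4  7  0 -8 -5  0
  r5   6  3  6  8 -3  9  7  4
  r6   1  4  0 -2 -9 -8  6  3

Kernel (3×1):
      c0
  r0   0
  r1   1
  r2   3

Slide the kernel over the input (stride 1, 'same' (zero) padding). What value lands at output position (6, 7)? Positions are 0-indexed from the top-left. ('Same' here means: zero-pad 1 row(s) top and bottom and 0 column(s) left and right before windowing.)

3

The receptive field on the zero-padded input at this output position is [4 / 3 / 0]. Elementwise product with the kernel and sum: 3·1 + 0·3.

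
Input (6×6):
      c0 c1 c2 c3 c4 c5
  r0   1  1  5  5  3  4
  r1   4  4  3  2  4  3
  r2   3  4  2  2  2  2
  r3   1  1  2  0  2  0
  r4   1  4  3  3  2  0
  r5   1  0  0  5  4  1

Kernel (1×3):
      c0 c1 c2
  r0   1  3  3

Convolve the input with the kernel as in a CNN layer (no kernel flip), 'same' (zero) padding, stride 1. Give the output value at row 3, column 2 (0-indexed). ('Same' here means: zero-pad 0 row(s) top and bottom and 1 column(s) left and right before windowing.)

7

The receptive field on the zero-padded input at this output position is [1 2 0]. Elementwise product with the kernel and sum: 1·1 + 2·3 + 0·3.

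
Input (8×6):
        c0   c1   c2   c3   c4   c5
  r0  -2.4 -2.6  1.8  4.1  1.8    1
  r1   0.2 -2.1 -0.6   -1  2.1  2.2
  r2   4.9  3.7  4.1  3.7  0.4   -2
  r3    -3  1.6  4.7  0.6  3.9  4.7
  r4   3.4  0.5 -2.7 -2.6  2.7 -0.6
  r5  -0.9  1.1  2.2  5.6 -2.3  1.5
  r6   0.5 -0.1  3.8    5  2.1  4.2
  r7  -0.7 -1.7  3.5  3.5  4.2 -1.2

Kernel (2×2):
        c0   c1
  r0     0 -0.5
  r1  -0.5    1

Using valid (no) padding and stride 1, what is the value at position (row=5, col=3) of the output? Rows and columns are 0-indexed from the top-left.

The receptive field on the input at this output position is [5.6 -2.3 / 5 2.1]. Elementwise product with the kernel and sum: -2.3·-0.5 + 5·-0.5 + 2.1·1.

0.75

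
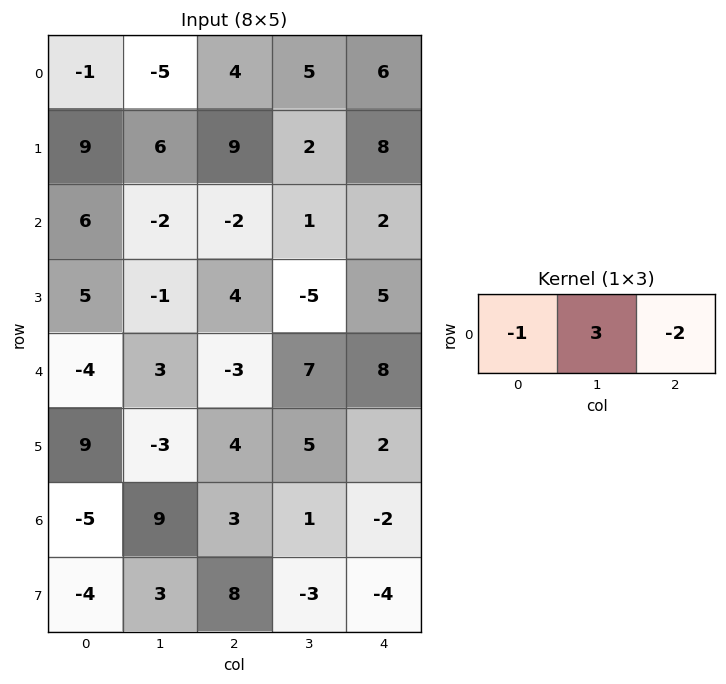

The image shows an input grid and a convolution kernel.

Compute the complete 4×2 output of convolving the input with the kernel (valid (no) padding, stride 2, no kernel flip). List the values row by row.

Output[0,0]: The receptive field on the input at this output position is [-1 -5 4]. Elementwise product with the kernel and sum: -1·-1 + -5·3 + 4·-2.
Output[0,1]: The receptive field on the input at this output position is [4 5 6]. Elementwise product with the kernel and sum: 4·-1 + 5·3 + 6·-2.

-22 -1
-8 1
19 8
26 4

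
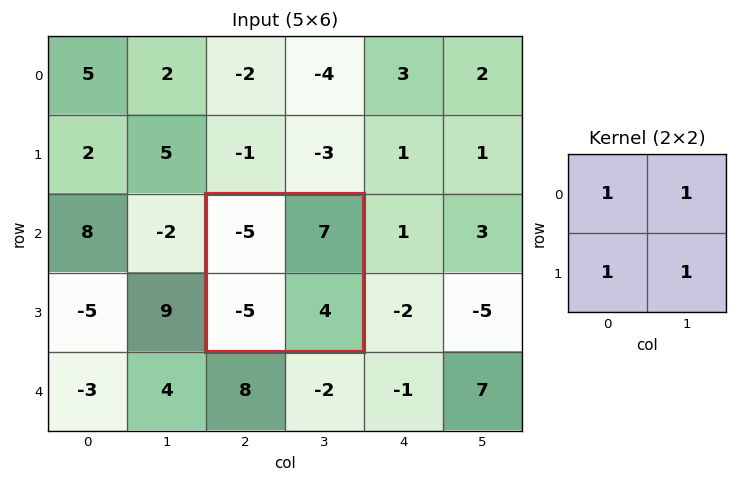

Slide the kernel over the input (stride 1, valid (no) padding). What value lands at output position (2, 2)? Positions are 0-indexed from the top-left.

1

The receptive field on the input at this output position is [-5 7 / -5 4]. Elementwise product with the kernel and sum: -5·1 + 7·1 + -5·1 + 4·1.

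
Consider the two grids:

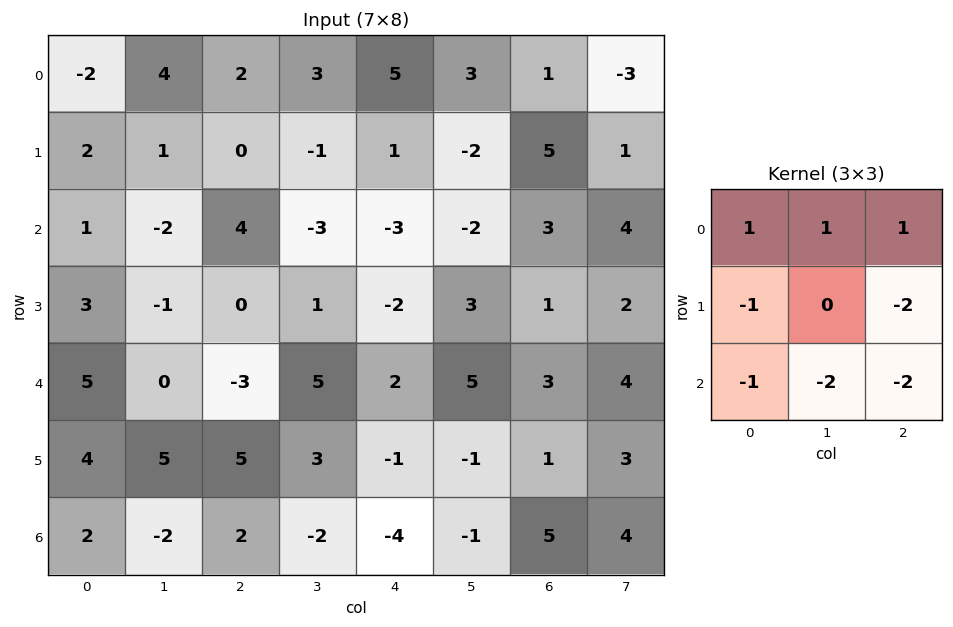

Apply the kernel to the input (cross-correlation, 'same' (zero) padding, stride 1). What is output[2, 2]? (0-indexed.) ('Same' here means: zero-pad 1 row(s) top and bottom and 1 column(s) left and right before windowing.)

7

The receptive field on the zero-padded input at this output position is [1 0 -1 / -2 4 -3 / -1 0 1]. Elementwise product with the kernel and sum: 1·1 + 0·1 + -1·1 + -2·-1 + -3·-2 + -1·-1 + 0·-2 + 1·-2.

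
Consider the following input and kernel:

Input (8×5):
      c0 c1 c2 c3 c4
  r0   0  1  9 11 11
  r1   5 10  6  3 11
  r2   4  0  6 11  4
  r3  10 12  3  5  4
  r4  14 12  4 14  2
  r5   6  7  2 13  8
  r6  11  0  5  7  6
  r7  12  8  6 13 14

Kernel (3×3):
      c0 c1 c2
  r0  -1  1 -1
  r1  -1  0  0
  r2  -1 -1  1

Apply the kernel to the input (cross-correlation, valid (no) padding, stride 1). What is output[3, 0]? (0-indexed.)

-26

The receptive field on the input at this output position is [10 12 3 / 14 12 4 / 6 7 2]. Elementwise product with the kernel and sum: 10·-1 + 12·1 + 3·-1 + 14·-1 + 6·-1 + 7·-1 + 2·1.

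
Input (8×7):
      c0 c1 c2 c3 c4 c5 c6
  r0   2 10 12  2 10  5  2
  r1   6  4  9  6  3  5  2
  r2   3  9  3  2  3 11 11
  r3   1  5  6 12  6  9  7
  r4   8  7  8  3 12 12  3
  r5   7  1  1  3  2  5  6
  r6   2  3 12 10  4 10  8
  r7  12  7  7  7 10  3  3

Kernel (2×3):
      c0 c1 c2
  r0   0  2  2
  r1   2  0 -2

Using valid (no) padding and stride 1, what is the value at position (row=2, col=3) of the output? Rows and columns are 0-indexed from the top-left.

34

The receptive field on the input at this output position is [2 3 11 / 12 6 9]. Elementwise product with the kernel and sum: 3·2 + 11·2 + 12·2 + 9·-2.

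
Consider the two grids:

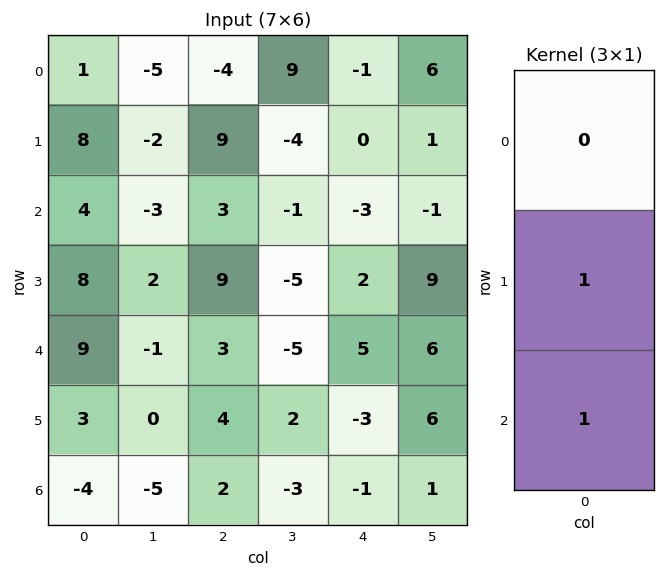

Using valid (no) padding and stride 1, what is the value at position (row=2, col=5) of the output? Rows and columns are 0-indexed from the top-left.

15

The receptive field on the input at this output position is [-1 / 9 / 6]. Elementwise product with the kernel and sum: 9·1 + 6·1.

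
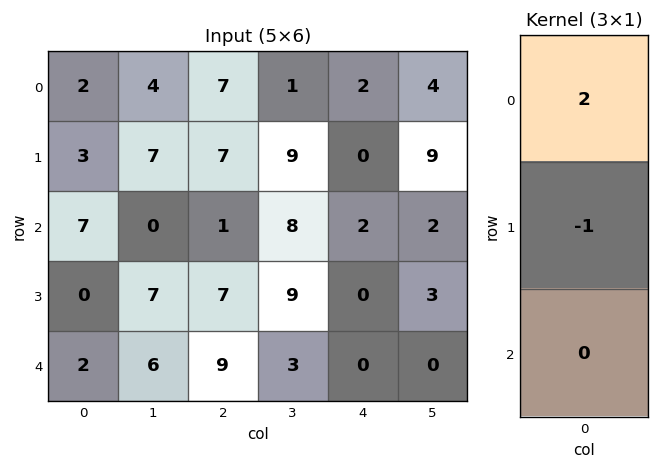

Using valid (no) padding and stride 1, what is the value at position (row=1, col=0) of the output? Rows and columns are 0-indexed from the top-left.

The receptive field on the input at this output position is [3 / 7 / 0]. Elementwise product with the kernel and sum: 3·2 + 7·-1.

-1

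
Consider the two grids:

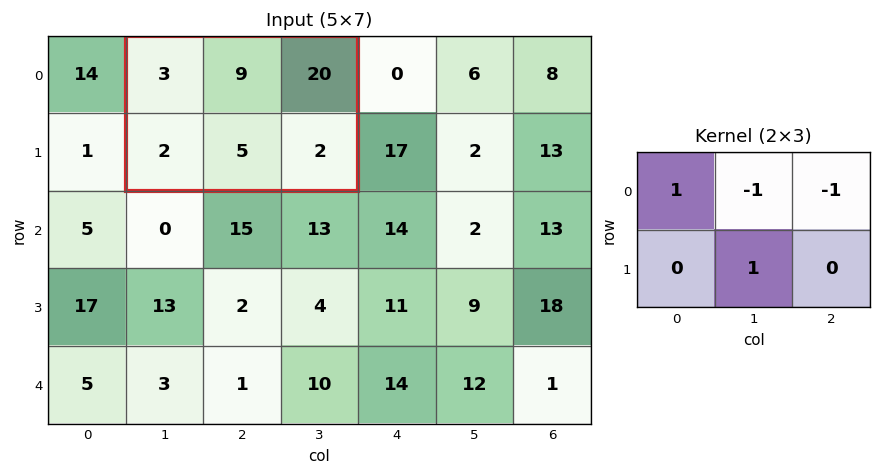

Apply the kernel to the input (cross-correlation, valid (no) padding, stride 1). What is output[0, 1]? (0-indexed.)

The receptive field on the input at this output position is [3 9 20 / 2 5 2]. Elementwise product with the kernel and sum: 3·1 + 9·-1 + 20·-1 + 5·1.

-21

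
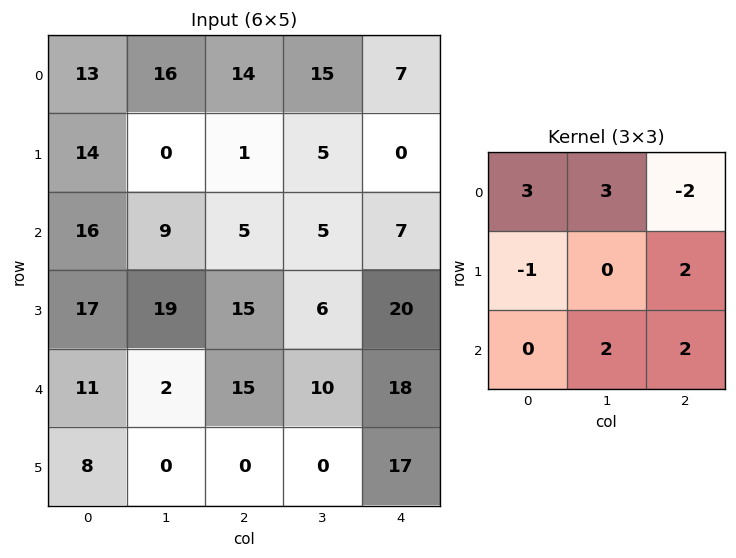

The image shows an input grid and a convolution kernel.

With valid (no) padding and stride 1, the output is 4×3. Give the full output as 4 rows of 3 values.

75 90 96
102 36 79
112 75 97
97 108 78

Output[0,0]: The receptive field on the input at this output position is [13 16 14 / 14 0 1 / 16 9 5]. Elementwise product with the kernel and sum: 13·3 + 16·3 + 14·-2 + 14·-1 + 1·2 + 9·2 + 5·2.
Output[0,1]: The receptive field on the input at this output position is [16 14 15 / 0 1 5 / 9 5 5]. Elementwise product with the kernel and sum: 16·3 + 14·3 + 15·-2 + 0·-1 + 5·2 + 5·2 + 5·2.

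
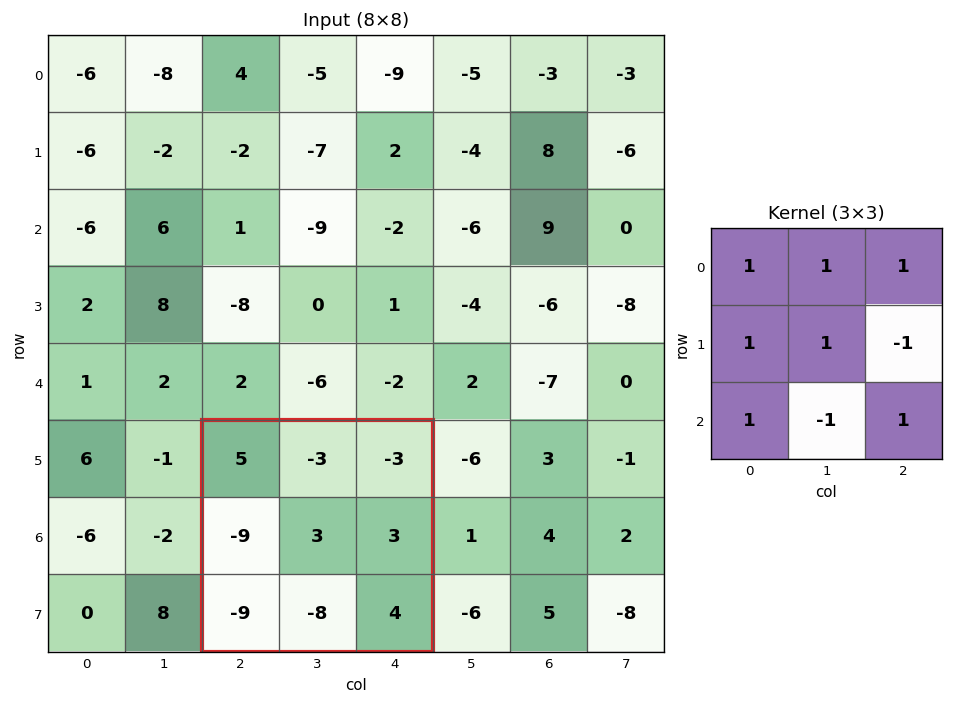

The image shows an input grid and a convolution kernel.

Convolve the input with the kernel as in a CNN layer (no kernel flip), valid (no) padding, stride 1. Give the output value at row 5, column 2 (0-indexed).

The receptive field on the input at this output position is [5 -3 -3 / -9 3 3 / -9 -8 4]. Elementwise product with the kernel and sum: 5·1 + -3·1 + -3·1 + -9·1 + 3·1 + 3·-1 + -9·1 + -8·-1 + 4·1.

-7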